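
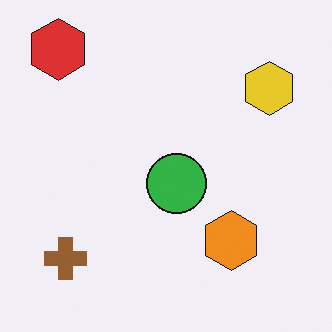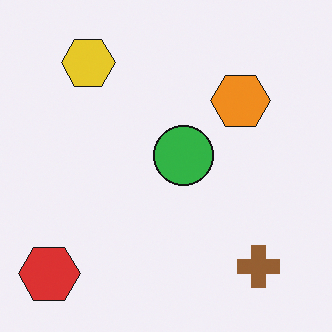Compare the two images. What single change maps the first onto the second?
Rotated 90° counter-clockwise.

The red hexagon sits in the top-left of the first image and the bottom-left of the second — consistent with a whole-image 90° counter-clockwise rotation.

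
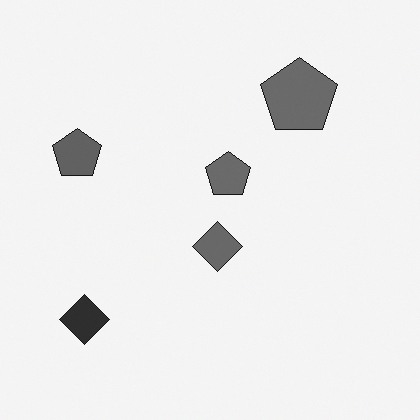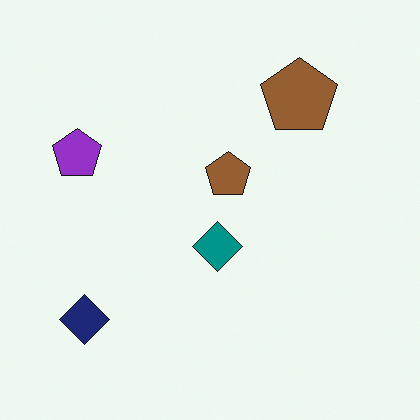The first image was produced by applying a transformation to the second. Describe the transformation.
The first image is the second converted to grayscale.

All color is removed — every shape is now a shade of grey.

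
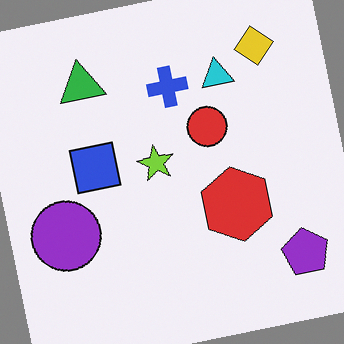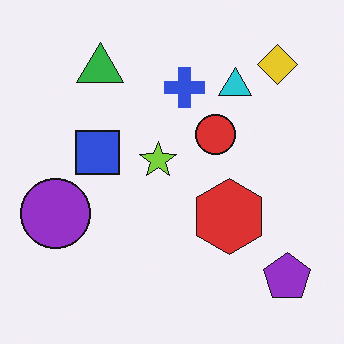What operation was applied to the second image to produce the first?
The first image is the second rotated counter-clockwise by a small amount.

Every shape is tilted by the same angle and the image corners show triangular fill wedges — a whole-image rotation by a non-right angle.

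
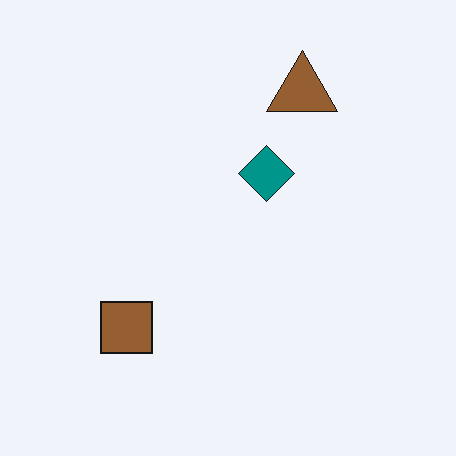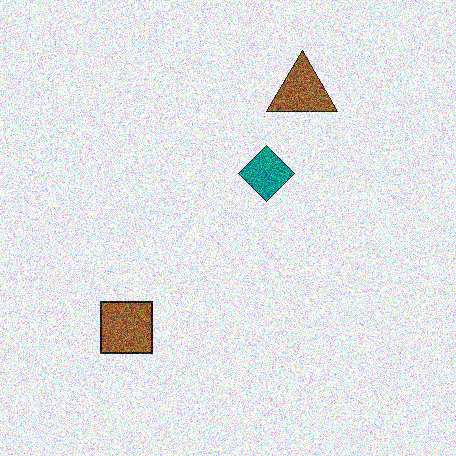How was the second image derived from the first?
Degraded with a thick layer of grain.

Random speckle covers the whole image, including the flat background.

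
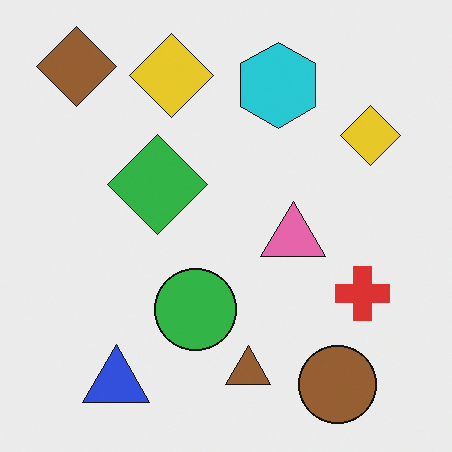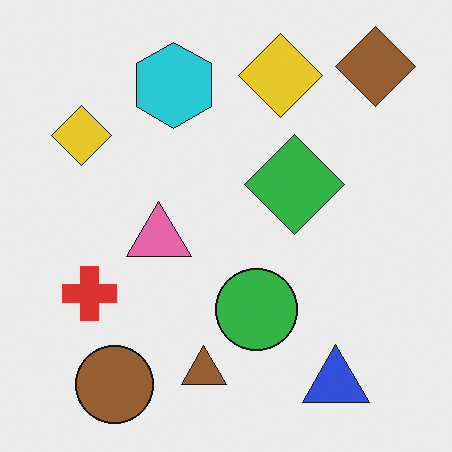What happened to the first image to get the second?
It was flipped horizontally (left ↔ right).

The brown diamond is in the top-left of the first image and the top-right of the second — shapes on opposite sides of the vertical midline have swapped in a mirror flip.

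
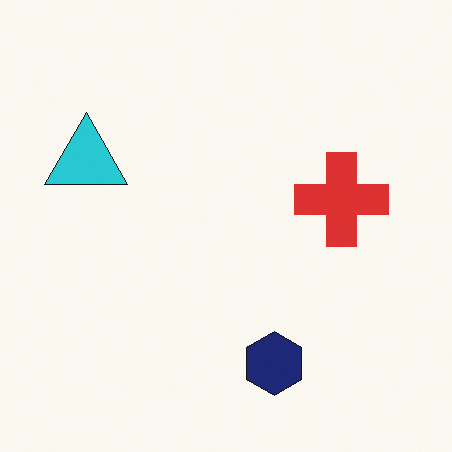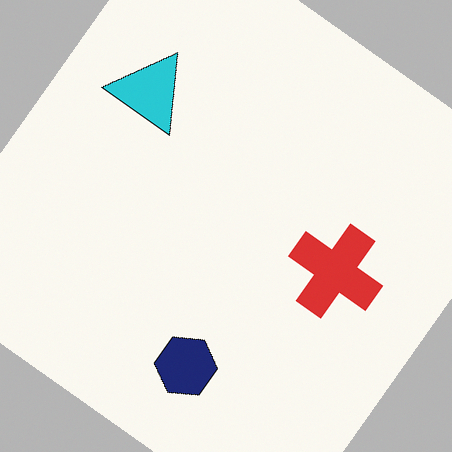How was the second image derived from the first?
The transformation is: rotated clockwise by a large amount — several tens of degrees.

Every shape is tilted by the same angle and the image corners show triangular fill wedges — a whole-image rotation by a non-right angle.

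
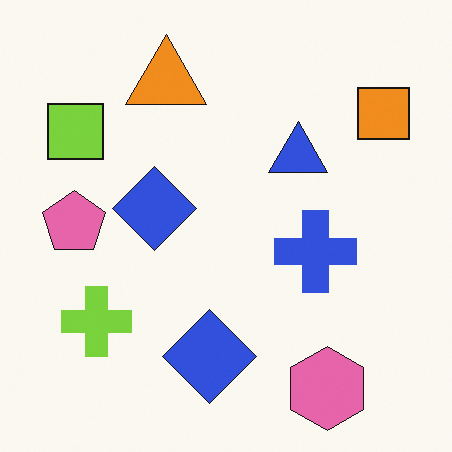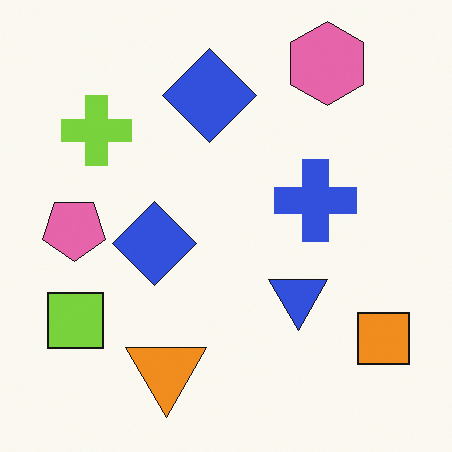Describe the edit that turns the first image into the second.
The transformation is: flipped vertically (top ↔ bottom).

The pink hexagon is in the bottom-right of the first image and the top-right of the second — shapes on opposite sides of the horizontal midline have swapped in a mirror flip.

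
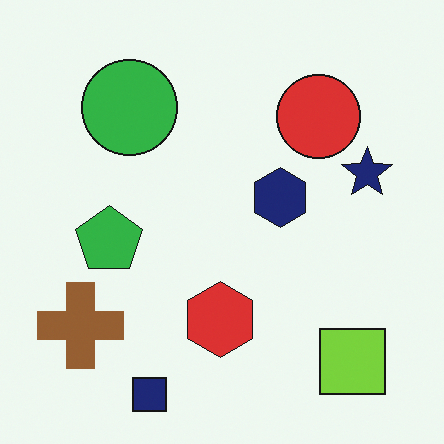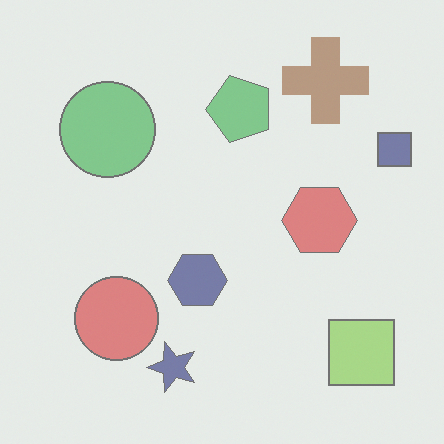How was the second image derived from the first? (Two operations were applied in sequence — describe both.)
This is the original image washed out (contrast reduced), then transposed (reflected across the top-left ↔ bottom-right diagonal).

Tones are pushed toward mid-grey across the whole image — a global contrast change. Shapes have swapped their row and column positions — what was in the top-right is now in the bottom-left — a diagonal reflection.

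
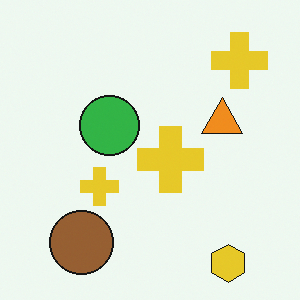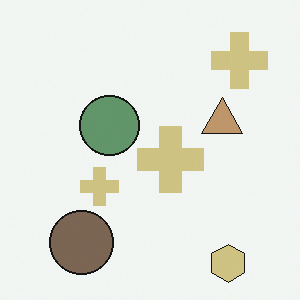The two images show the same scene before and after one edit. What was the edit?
The transformation is: made much more muted (saturation change).

All colors are more muted and greyish — a global saturation change.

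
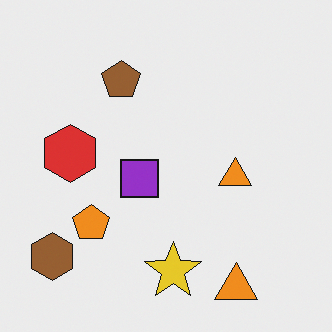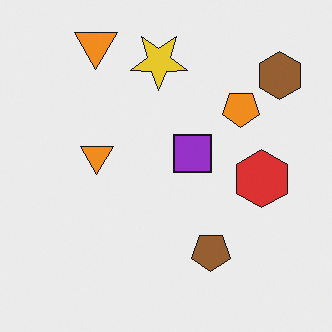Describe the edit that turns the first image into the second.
This is the original image rotated 180°.

The brown hexagon sits in the bottom-left of the first image and the top-right of the second — consistent with a whole-image 180° rotation.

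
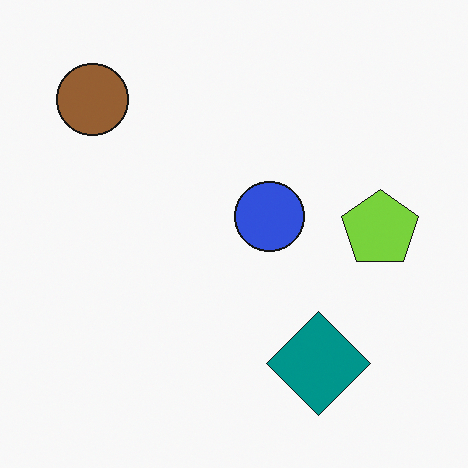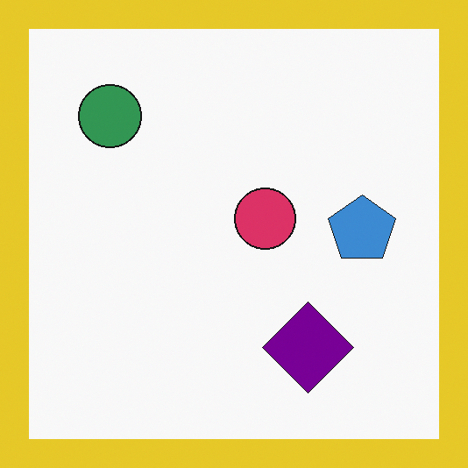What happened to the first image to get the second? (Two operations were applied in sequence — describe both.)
This is the original image hue-shifted noticeably, then framed with a yellow border.

Every shape's color has rotated by the same amount around the hue wheel — a uniform hue shift. A solid yellow frame runs around the edge of the second image, with the content slightly shrunk inside it.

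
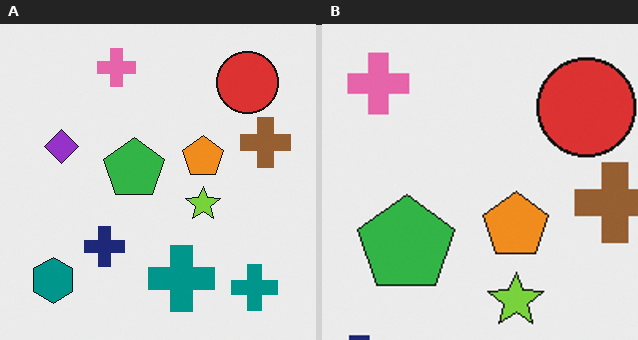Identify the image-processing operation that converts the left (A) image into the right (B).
This is the original image cropped to a modestly smaller region and rescaled.

The visible shapes are larger and the field of view is narrower; shapes near the original edges may be partly or wholly outside the frame — a crop-and-rescale.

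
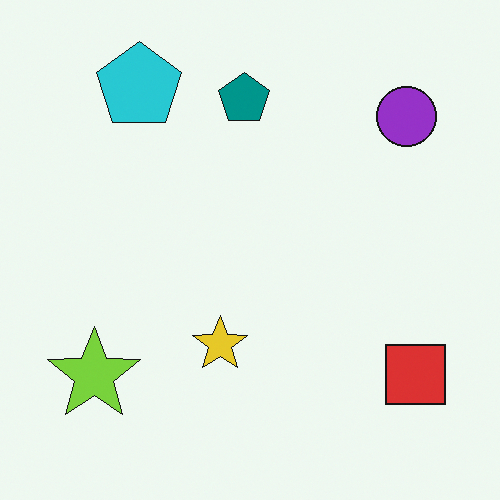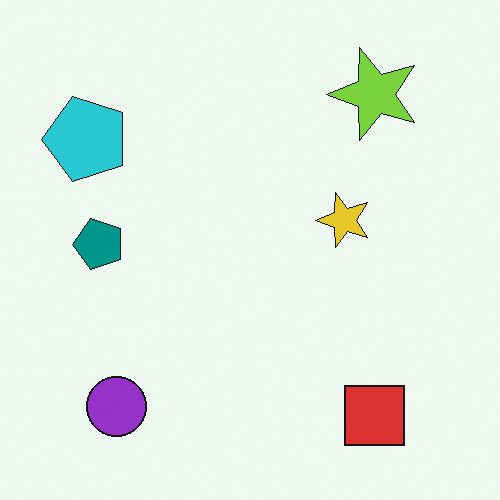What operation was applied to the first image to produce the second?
The transformation is: transposed (reflected across the top-left ↔ bottom-right diagonal).

Shapes have swapped their row and column positions — what was in the top-right is now in the bottom-left — a diagonal reflection.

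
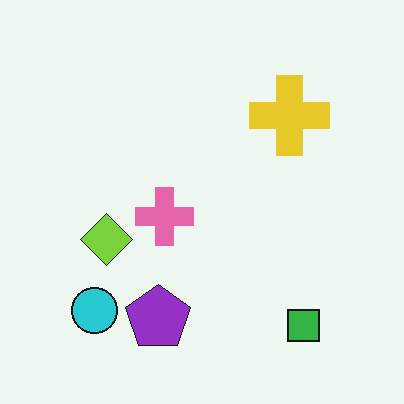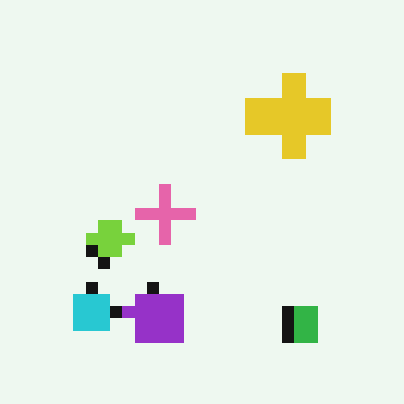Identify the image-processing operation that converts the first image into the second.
It was heavily pixelated into large blocks.

Shapes are reduced to large square blocks; fine edges and outlines are lost — a downscale-then-upscale (mosaic) effect.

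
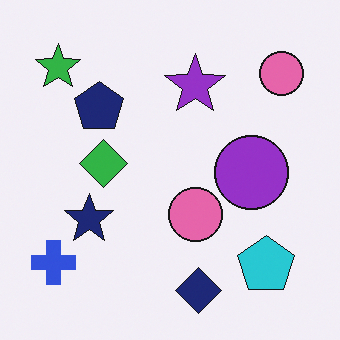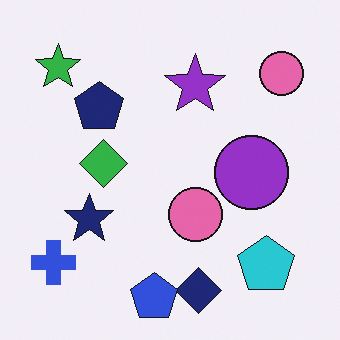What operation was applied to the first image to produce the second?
It was overlaid with an additional blue pentagon.

A blue pentagon appears in the second image that is absent from the first.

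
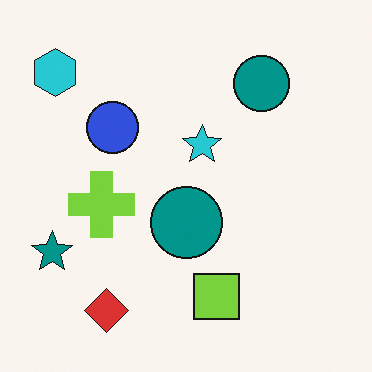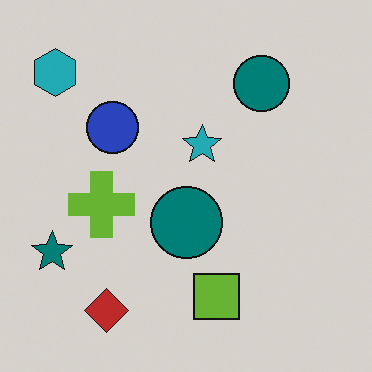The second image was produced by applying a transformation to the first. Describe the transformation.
Slightly darkened.

Every pixel — background and shapes alike — is uniformly darkened.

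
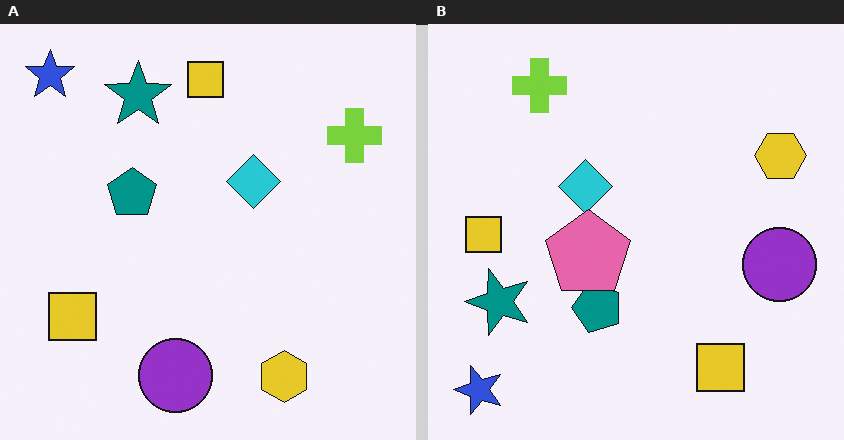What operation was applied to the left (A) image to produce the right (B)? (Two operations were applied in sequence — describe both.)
This is the original image rotated 90° counter-clockwise, then overlaid with an additional pink pentagon.

The blue star sits in the top-left of the left (A) image and the bottom-left of the right (B) — consistent with a whole-image 90° counter-clockwise rotation. A pink pentagon appears in the right (B) image that is absent from the left (A).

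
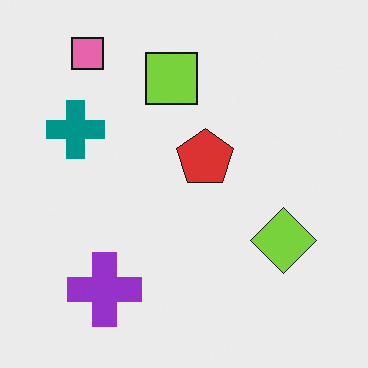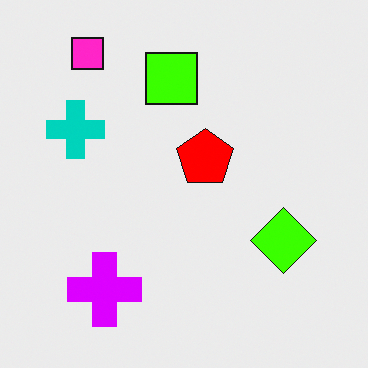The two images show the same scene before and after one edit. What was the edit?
The image was heavily oversaturated.

All colors are more vivid — a global saturation change.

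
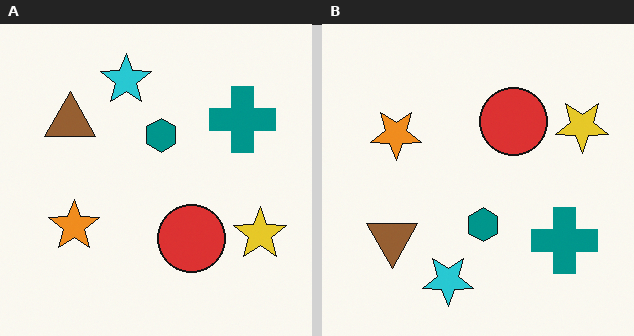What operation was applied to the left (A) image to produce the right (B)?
The right (B) image is the left (A) flipped vertically (top ↔ bottom).

The cyan star is in the top of the left (A) image and the bottom of the right (B) — shapes on opposite sides of the horizontal midline have swapped in a mirror flip.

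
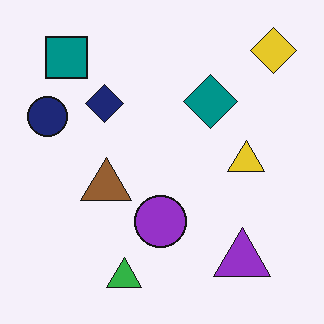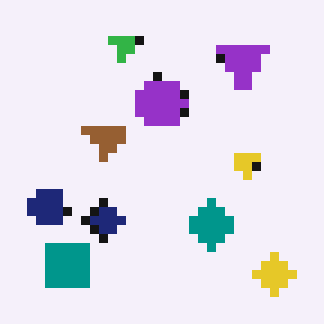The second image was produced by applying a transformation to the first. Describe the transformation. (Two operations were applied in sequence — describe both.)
The image was flipped vertically (top ↔ bottom), then heavily pixelated into large blocks.

The green triangle is in the bottom of the first image and the top of the second — shapes on opposite sides of the horizontal midline have swapped in a mirror flip. Shapes are reduced to large square blocks; fine edges and outlines are lost — a downscale-then-upscale (mosaic) effect.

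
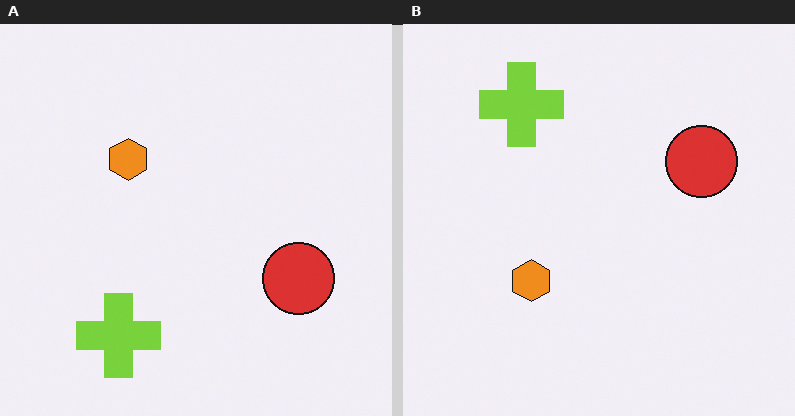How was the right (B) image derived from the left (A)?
The image was flipped vertically (top ↔ bottom).

The lime cross is in the bottom-left of the left (A) image and the top-left of the right (B) — shapes on opposite sides of the horizontal midline have swapped in a mirror flip.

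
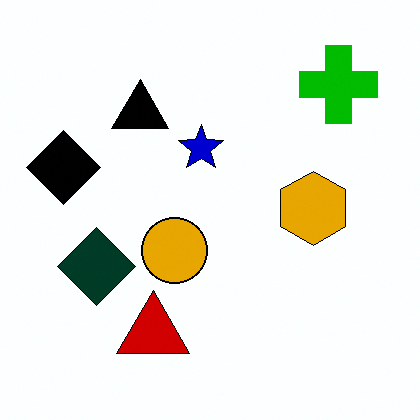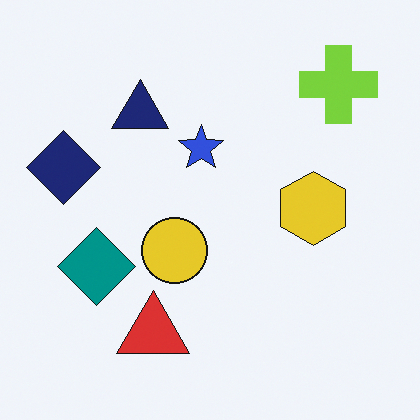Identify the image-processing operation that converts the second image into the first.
The transformation is: given much higher contrast.

Tones are pushed away from mid-grey across the whole image — a global contrast change.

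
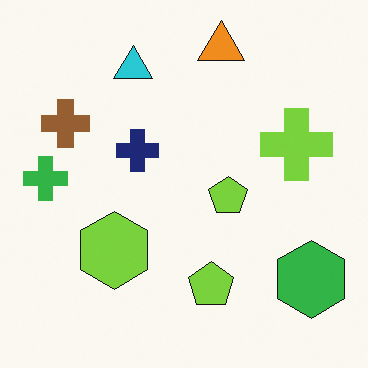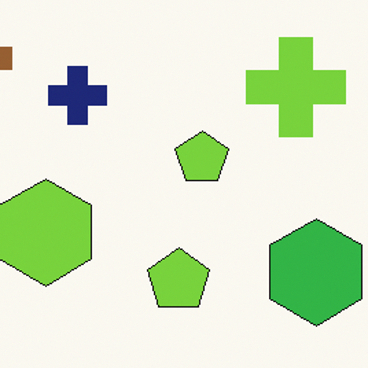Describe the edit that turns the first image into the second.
The second image is the first cropped slightly and scaled back up.

The visible shapes are larger and the field of view is narrower; shapes near the original edges may be partly or wholly outside the frame — a crop-and-rescale.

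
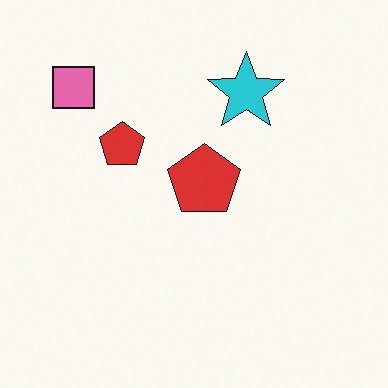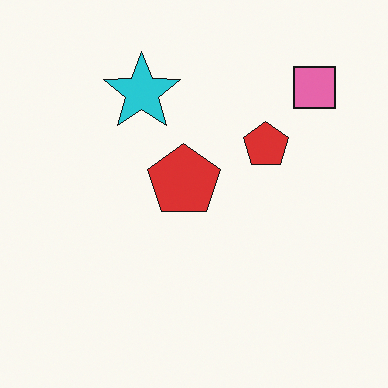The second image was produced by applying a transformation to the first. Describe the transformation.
Flipped horizontally (left ↔ right).

The pink square is in the top-left of the first image and the top-right of the second — shapes on opposite sides of the vertical midline have swapped in a mirror flip.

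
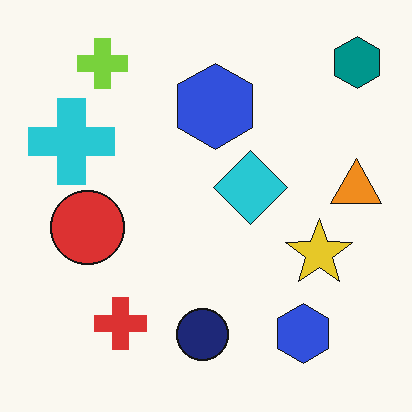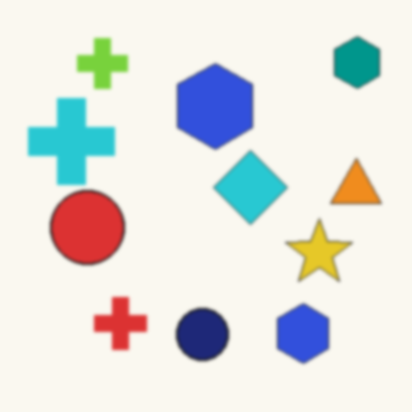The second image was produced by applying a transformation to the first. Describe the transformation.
It was given a subtle gaussian blur.

Shape edges and outlines are uniformly softened across the whole image.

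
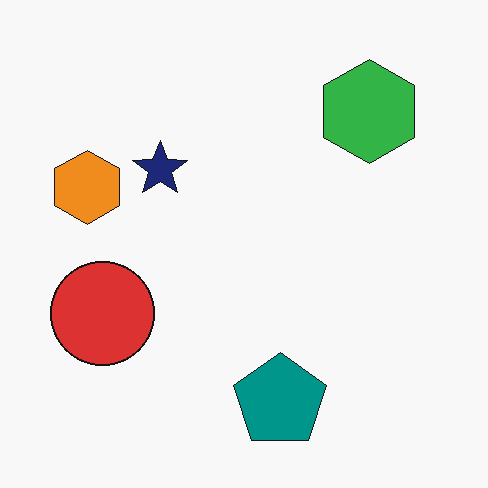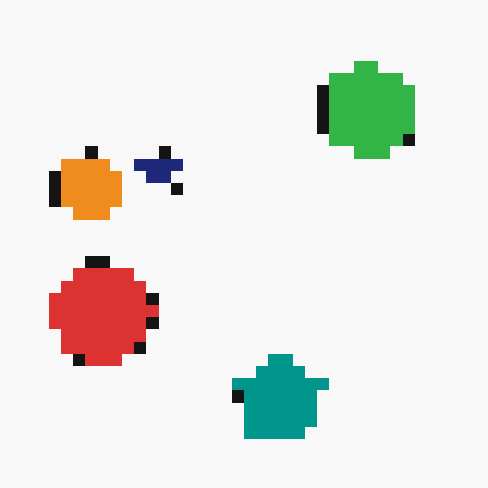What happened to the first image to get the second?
This is the original image coarsely pixelated.

Shapes are reduced to large square blocks; fine edges and outlines are lost — a downscale-then-upscale (mosaic) effect.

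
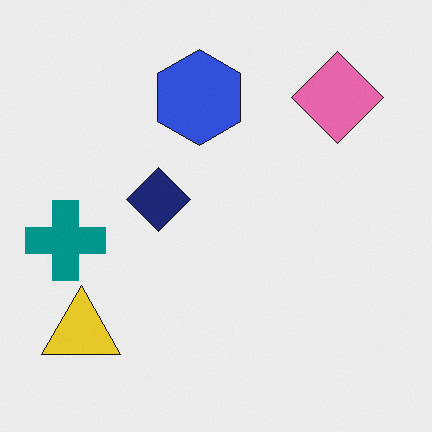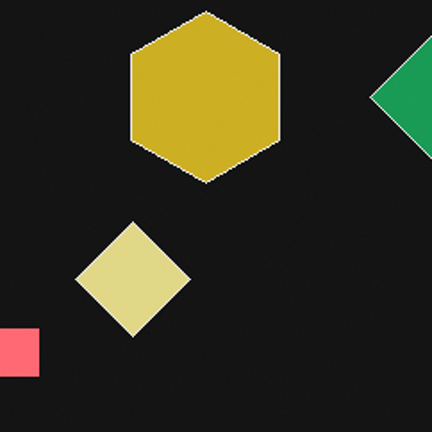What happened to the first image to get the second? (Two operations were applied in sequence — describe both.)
The transformation is: cropped to a noticeably smaller region and rescaled, then color-inverted (negative).

The visible shapes are larger and the field of view is narrower; shapes near the original edges may be partly or wholly outside the frame — a crop-and-rescale. The light background has become dark and every shape's color is its complement — a photographic negative.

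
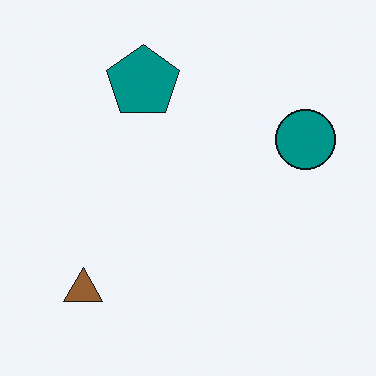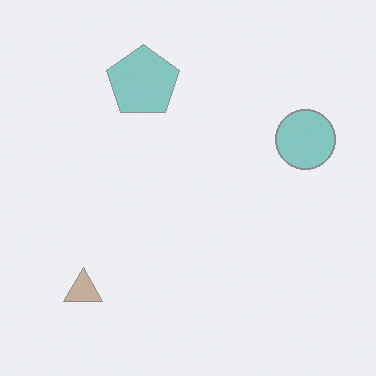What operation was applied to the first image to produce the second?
The image was given much lower contrast.

Tones are pushed toward mid-grey across the whole image — a global contrast change.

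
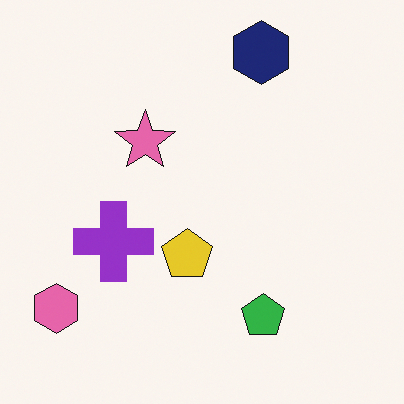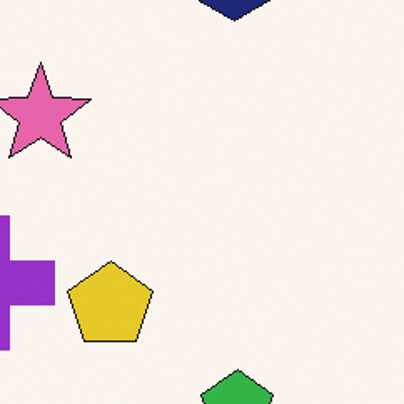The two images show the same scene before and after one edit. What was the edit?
Cropped to a noticeably smaller region and rescaled.

The visible shapes are larger and the field of view is narrower; shapes near the original edges may be partly or wholly outside the frame — a crop-and-rescale.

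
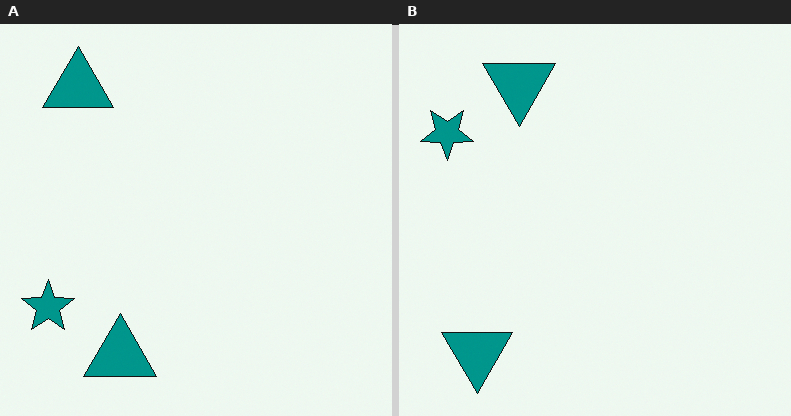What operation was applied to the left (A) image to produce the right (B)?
The image was flipped vertically (top ↔ bottom).

The teal star is in the bottom-left of the left (A) image and the top-left of the right (B) — shapes on opposite sides of the horizontal midline have swapped in a mirror flip.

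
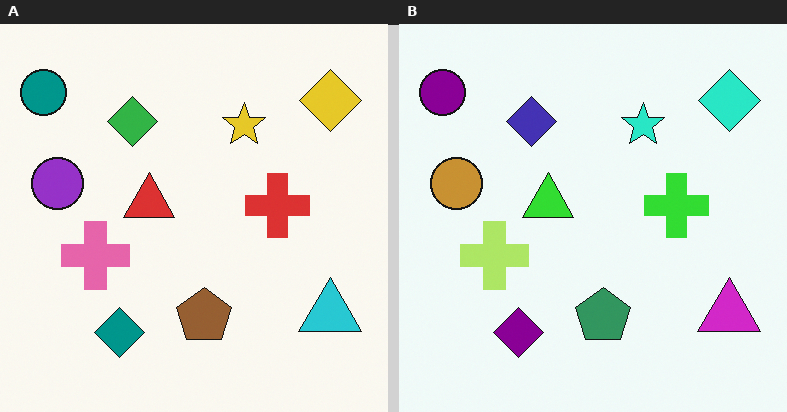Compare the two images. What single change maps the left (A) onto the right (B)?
The image was hue-shifted noticeably.

Every shape's color has rotated by the same amount around the hue wheel — a uniform hue shift.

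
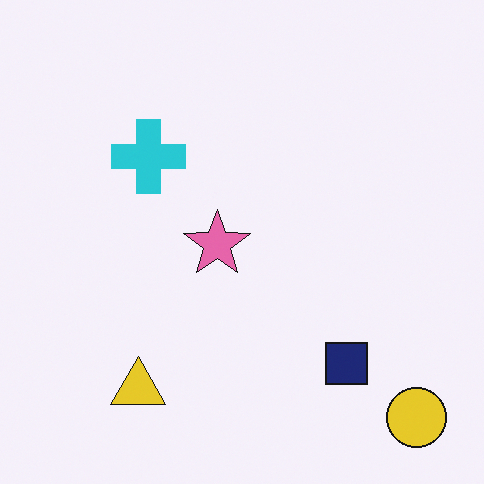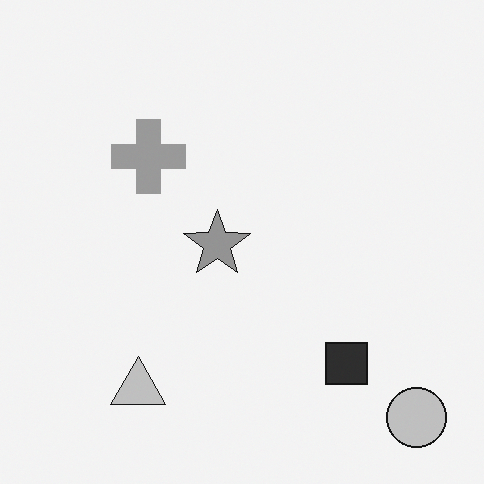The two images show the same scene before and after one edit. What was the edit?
The transformation is: converted to grayscale.

All color is removed — every shape is now a shade of grey.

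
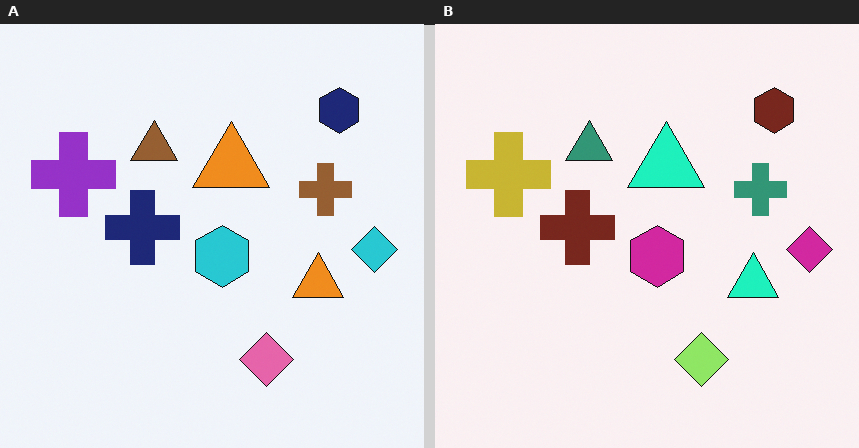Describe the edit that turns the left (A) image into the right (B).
It was hue-shifted noticeably.

Every shape's color has rotated by the same amount around the hue wheel — a uniform hue shift.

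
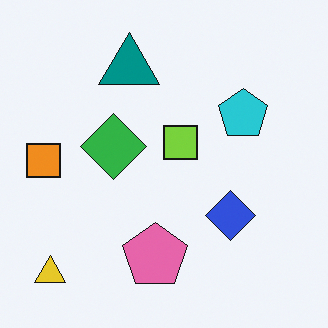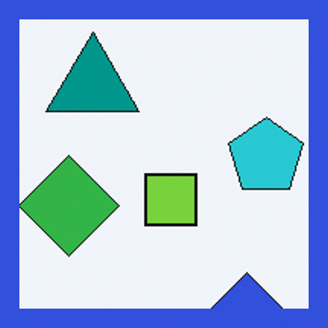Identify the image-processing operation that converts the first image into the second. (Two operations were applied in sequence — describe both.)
The second image is the first cropped to a noticeably smaller region and rescaled, then framed with a blue border.

The visible shapes are larger and the field of view is narrower; shapes near the original edges may be partly or wholly outside the frame — a crop-and-rescale. A solid blue frame runs around the edge of the second image, with the content slightly shrunk inside it.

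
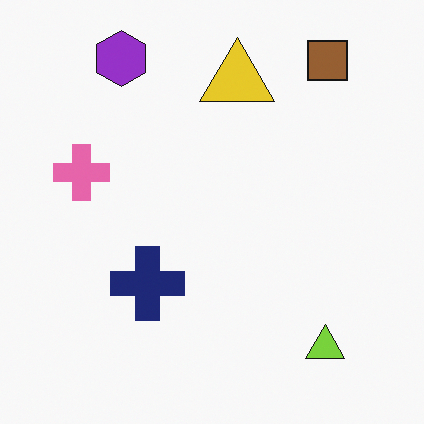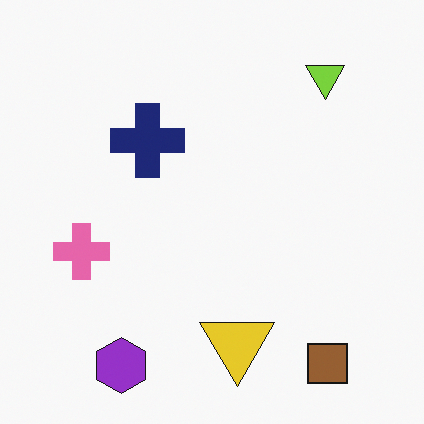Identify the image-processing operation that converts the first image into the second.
Flipped vertically (top ↔ bottom).

The purple hexagon is in the top-left of the first image and the bottom-left of the second — shapes on opposite sides of the horizontal midline have swapped in a mirror flip.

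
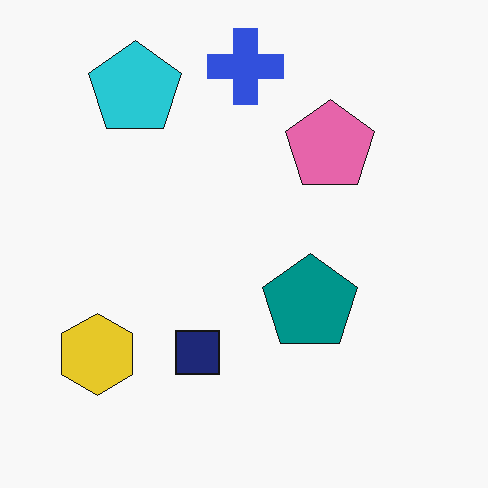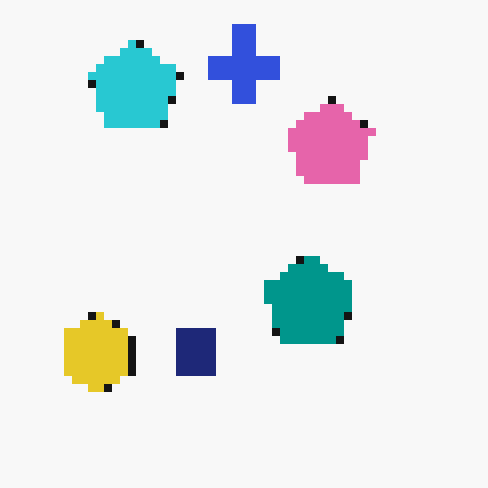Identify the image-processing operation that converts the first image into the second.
The image was pixelated into visible square blocks.

Shapes are reduced to large square blocks; fine edges and outlines are lost — a downscale-then-upscale (mosaic) effect.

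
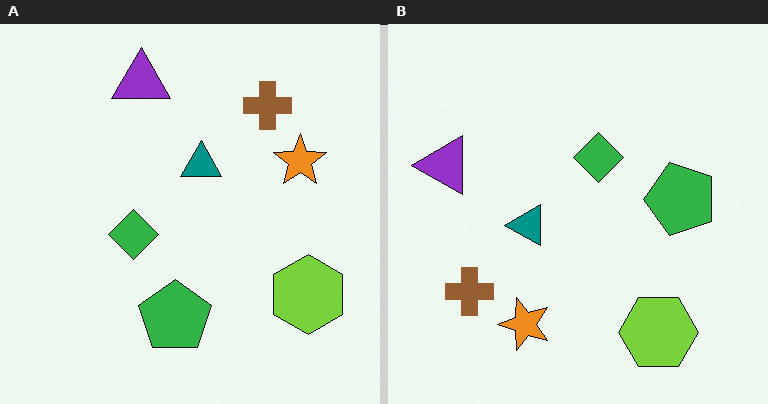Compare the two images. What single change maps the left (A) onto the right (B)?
It was transposed (reflected across the top-left ↔ bottom-right diagonal).

Shapes have swapped their row and column positions — what was in the top-right is now in the bottom-left — a diagonal reflection.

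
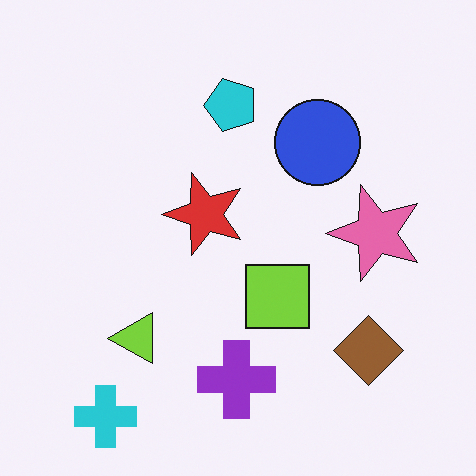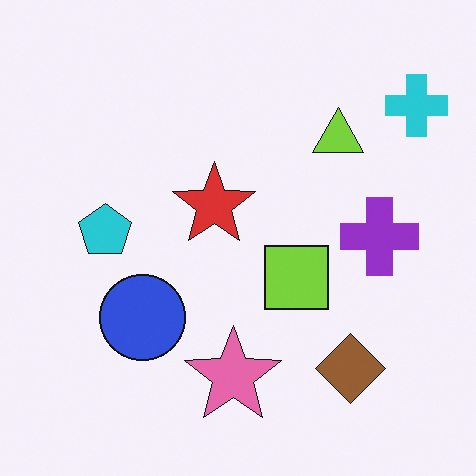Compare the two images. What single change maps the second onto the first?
Transposed (reflected across the top-left ↔ bottom-right diagonal).

Shapes have swapped their row and column positions — what was in the top-right is now in the bottom-left — a diagonal reflection.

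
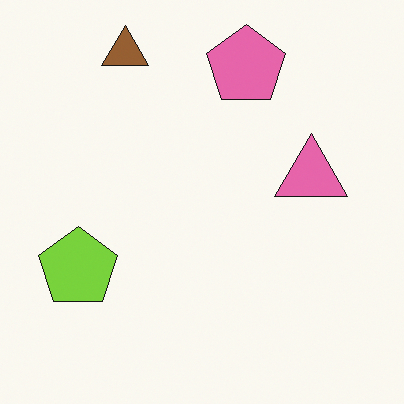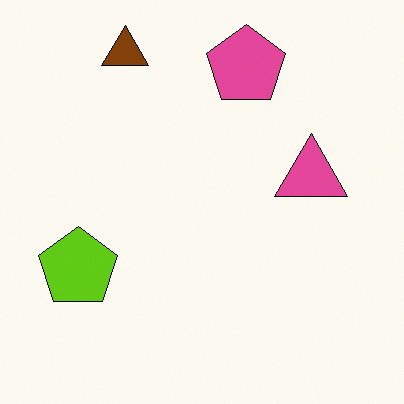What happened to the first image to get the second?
The image was given slightly increased contrast.

Tones are pushed away from mid-grey across the whole image — a global contrast change.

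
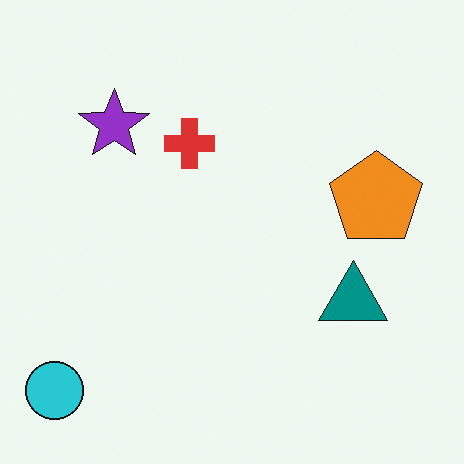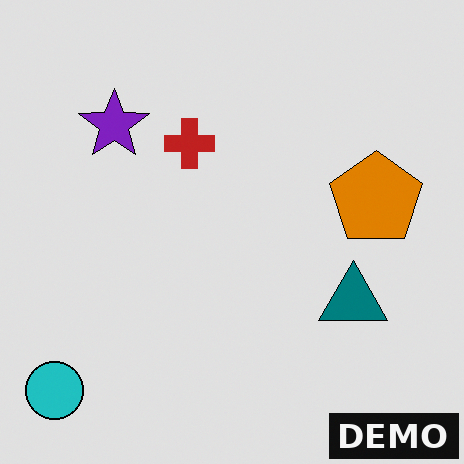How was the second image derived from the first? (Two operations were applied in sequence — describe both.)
It was moderately posterized, then watermarked with the text "DEMO" in the lower-right corner.

Each flat color has snapped to a coarser quantized level — most visibly, the near-white background has dropped to a flat grey. A dark label reading "DEMO" appears in the lower-right corner.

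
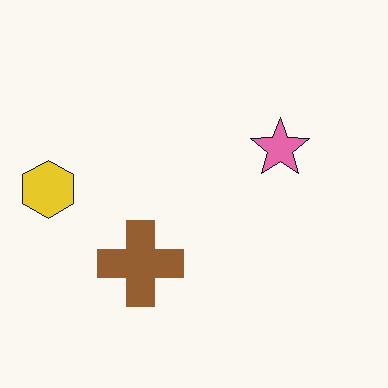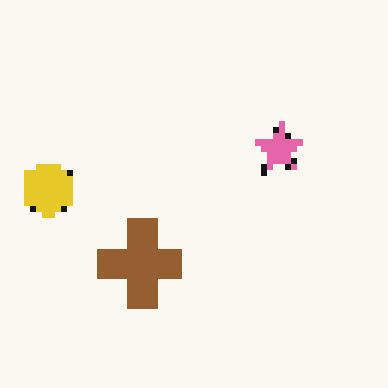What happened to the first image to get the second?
This is the original image pixelated into visible square blocks.

Shapes are reduced to large square blocks; fine edges and outlines are lost — a downscale-then-upscale (mosaic) effect.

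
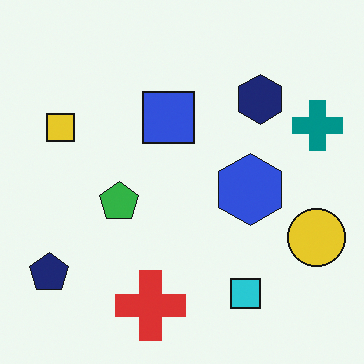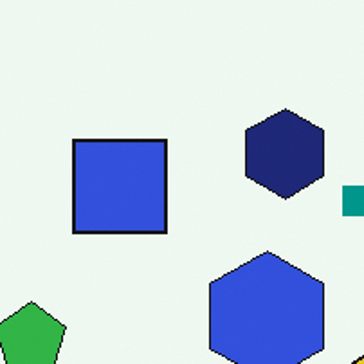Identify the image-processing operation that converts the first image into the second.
It was cropped tightly and scaled back up.

The visible shapes are larger and the field of view is narrower; shapes near the original edges may be partly or wholly outside the frame — a crop-and-rescale.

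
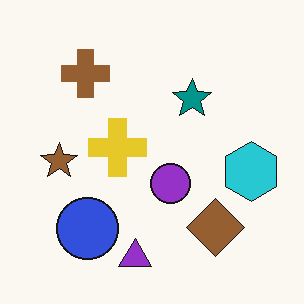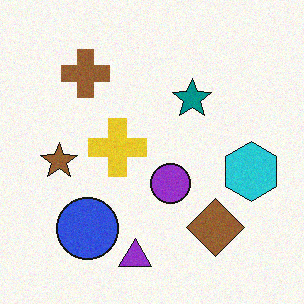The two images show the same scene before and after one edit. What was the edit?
Degraded with light additive noise.

Random speckle covers the whole image, including the flat background.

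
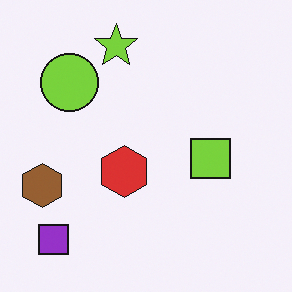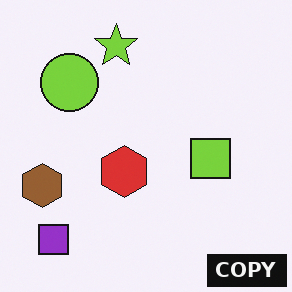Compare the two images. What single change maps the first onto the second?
The image was watermarked with the text "COPY" in the lower-right corner.

A dark label reading "COPY" appears in the lower-right corner.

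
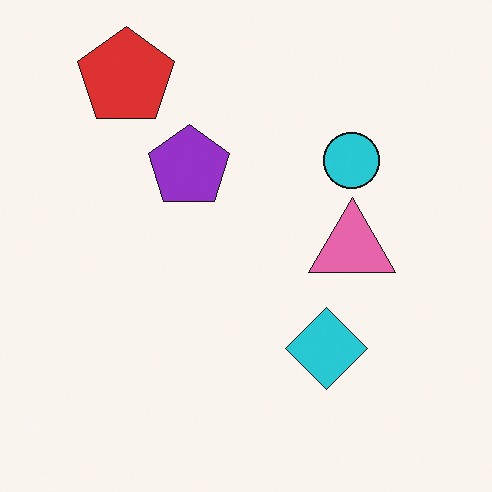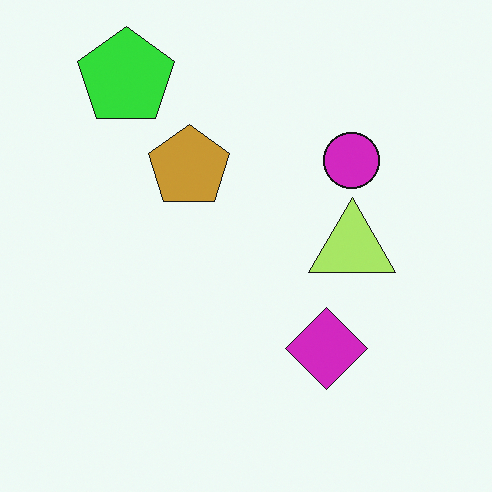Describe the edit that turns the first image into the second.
The transformation is: hue-shifted noticeably.

Every shape's color has rotated by the same amount around the hue wheel — a uniform hue shift.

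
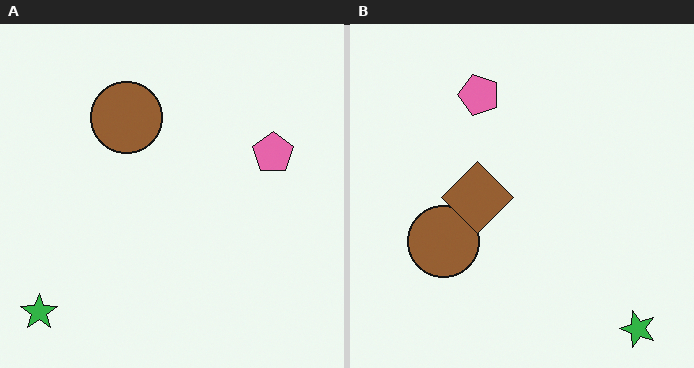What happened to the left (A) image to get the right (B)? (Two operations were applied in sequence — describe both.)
Rotated 90° counter-clockwise, then overlaid with an additional brown diamond.

The green star sits in the bottom-left of the left (A) image and the bottom-right of the right (B) — consistent with a whole-image 90° counter-clockwise rotation. A brown diamond appears in the right (B) image that is absent from the left (A).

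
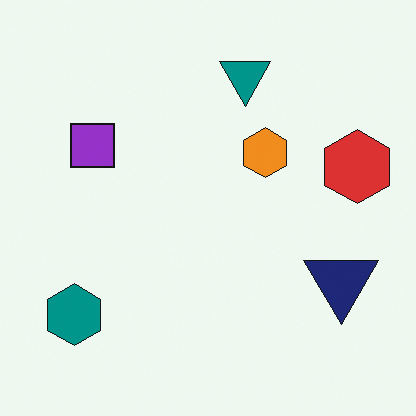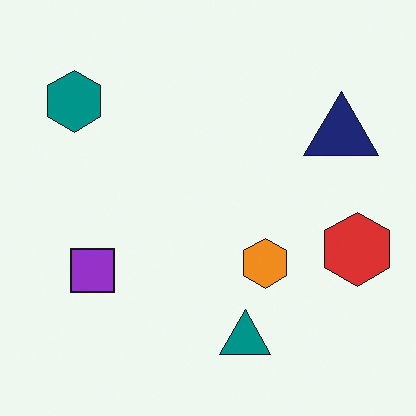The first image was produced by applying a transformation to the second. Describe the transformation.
It was flipped vertically (top ↔ bottom).

The teal triangle is in the bottom of the second image and the top of the first — shapes on opposite sides of the horizontal midline have swapped in a mirror flip.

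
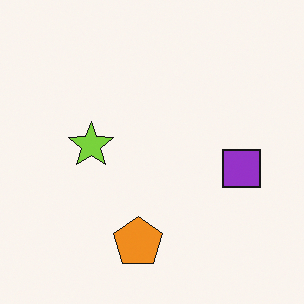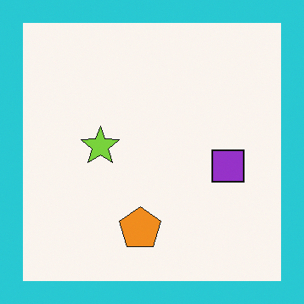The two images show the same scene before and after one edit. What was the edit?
The second image is the first framed with a cyan border.

A solid cyan frame runs around the edge of the second image, with the content slightly shrunk inside it.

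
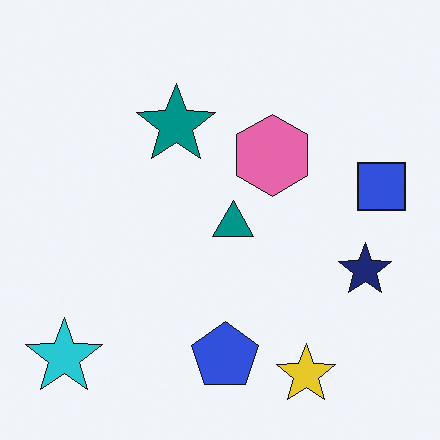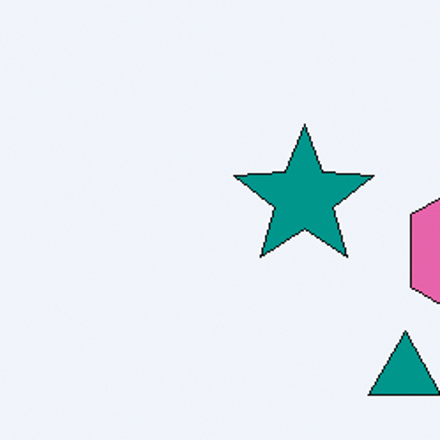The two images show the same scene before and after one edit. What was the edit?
The image was cropped tightly and scaled back up.

The visible shapes are larger and the field of view is narrower; shapes near the original edges may be partly or wholly outside the frame — a crop-and-rescale.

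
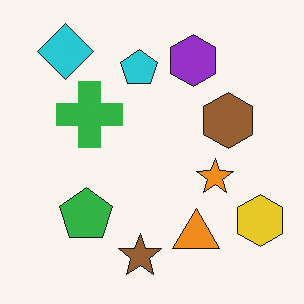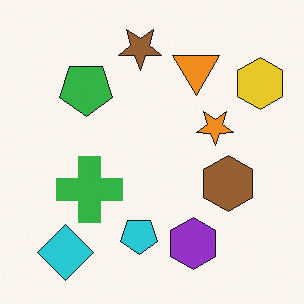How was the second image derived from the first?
It was flipped vertically (top ↔ bottom).

The brown star is in the bottom of the first image and the top of the second — shapes on opposite sides of the horizontal midline have swapped in a mirror flip.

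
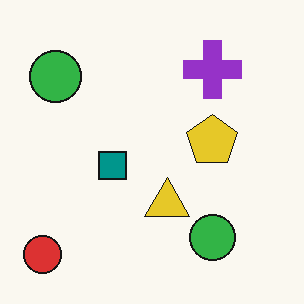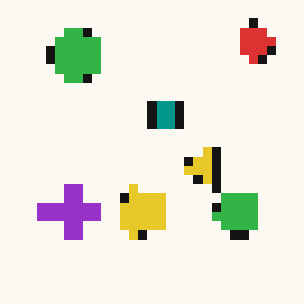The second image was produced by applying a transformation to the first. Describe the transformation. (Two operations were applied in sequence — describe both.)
This is the original image coarsely pixelated, then transposed (reflected across the top-left ↔ bottom-right diagonal).

Shapes are reduced to large square blocks; fine edges and outlines are lost — a downscale-then-upscale (mosaic) effect. Shapes have swapped their row and column positions — what was in the top-right is now in the bottom-left — a diagonal reflection.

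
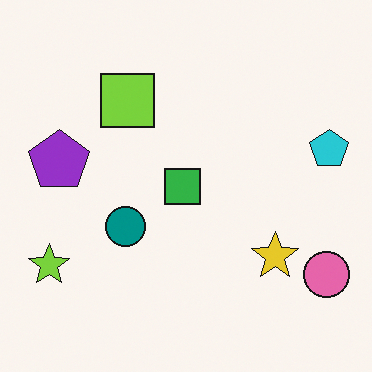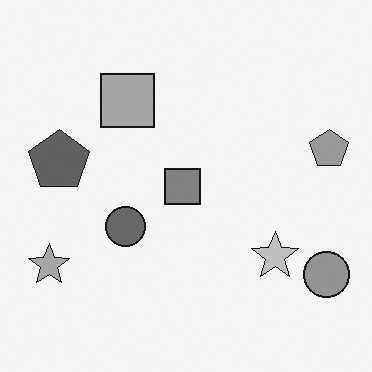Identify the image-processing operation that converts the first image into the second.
The second image is the first converted to grayscale.

All color is removed — every shape is now a shade of grey.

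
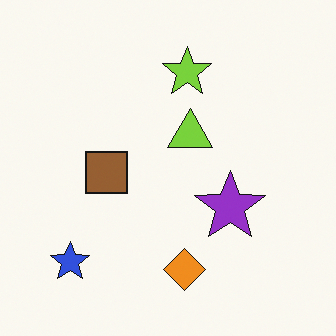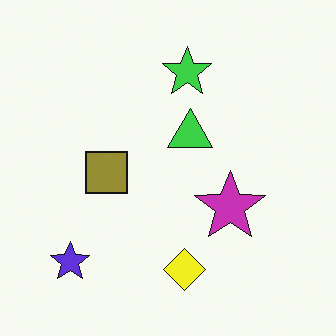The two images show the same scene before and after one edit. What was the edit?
The transformation is: hue-shifted by a small amount.

Every shape's color has rotated by the same amount around the hue wheel — a uniform hue shift.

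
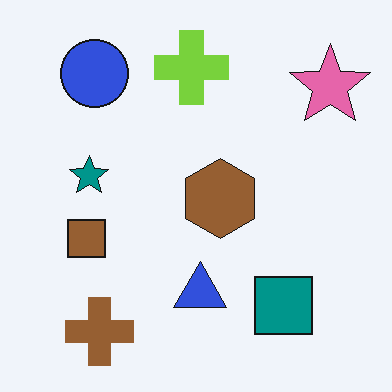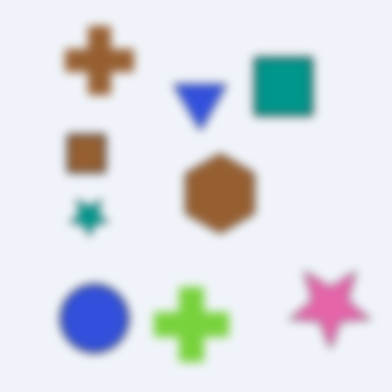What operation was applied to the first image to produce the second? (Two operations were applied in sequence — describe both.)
This is the original image noticeably gaussian-blurred, then flipped vertically (top ↔ bottom).

Shape edges and outlines are uniformly softened across the whole image. The brown cross is in the bottom-left of the first image and the top-left of the second — shapes on opposite sides of the horizontal midline have swapped in a mirror flip.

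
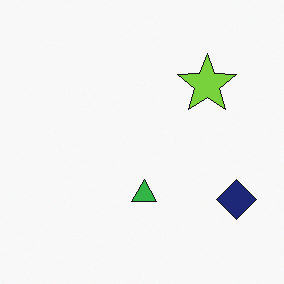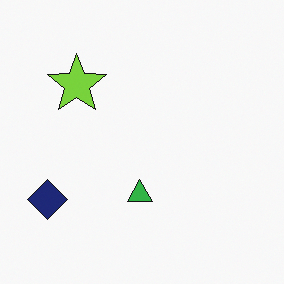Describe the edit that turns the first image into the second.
The second image is the first flipped horizontally (left ↔ right).

The navy diamond is in the bottom-right of the first image and the bottom-left of the second — shapes on opposite sides of the vertical midline have swapped in a mirror flip.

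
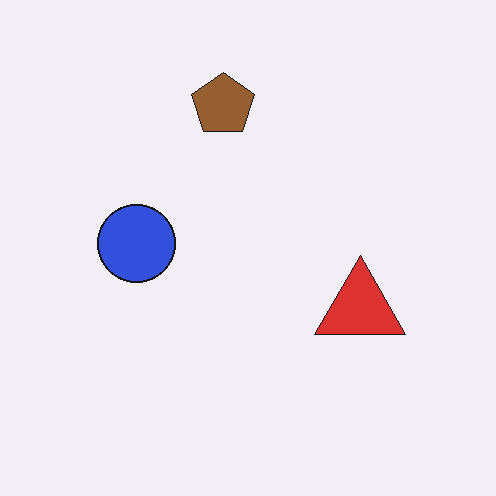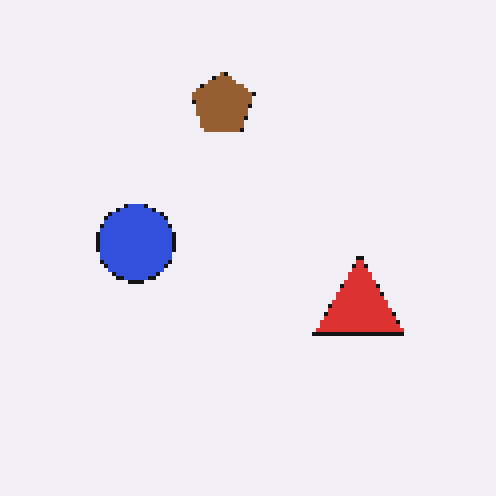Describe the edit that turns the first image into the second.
Lightly pixelated (a mild mosaic effect).

Shapes are reduced to large square blocks; fine edges and outlines are lost — a downscale-then-upscale (mosaic) effect.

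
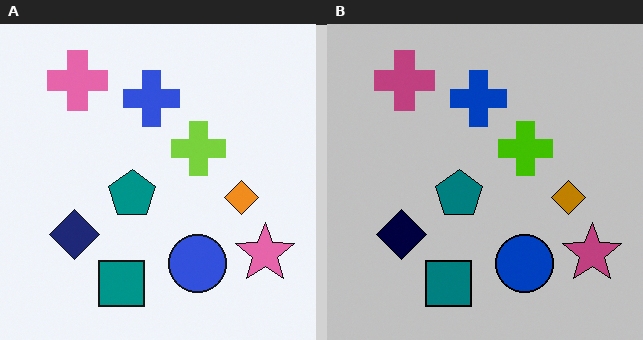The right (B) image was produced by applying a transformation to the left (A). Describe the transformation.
This is the original image aggressively posterized.

Each flat color has snapped to a coarser quantized level — most visibly, the near-white background has dropped to a flat grey.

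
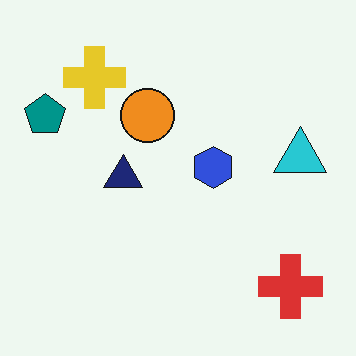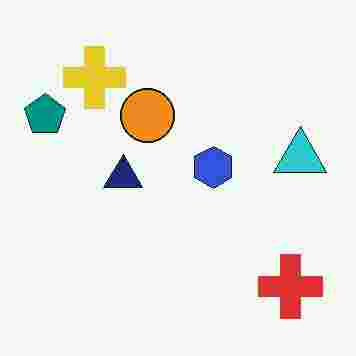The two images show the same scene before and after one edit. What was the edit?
It was degraded with heavy JPEG compression.

Blocky 8×8 compression artifacts appear around shape edges and the flat background shows ringing — characteristic JPEG degradation.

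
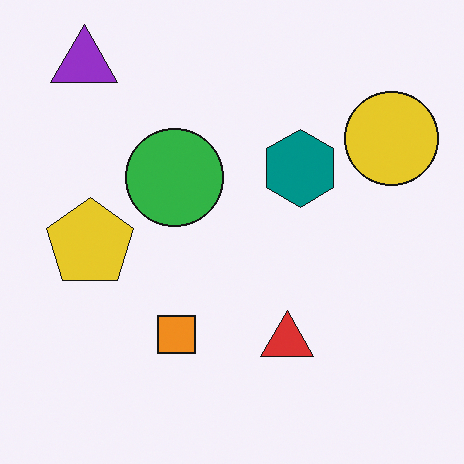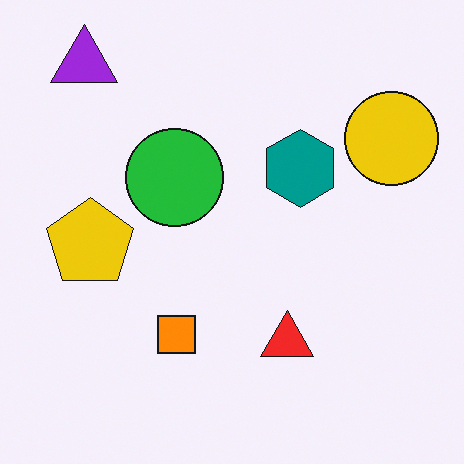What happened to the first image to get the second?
This is the original image slightly oversaturated.

All colors are more vivid — a global saturation change.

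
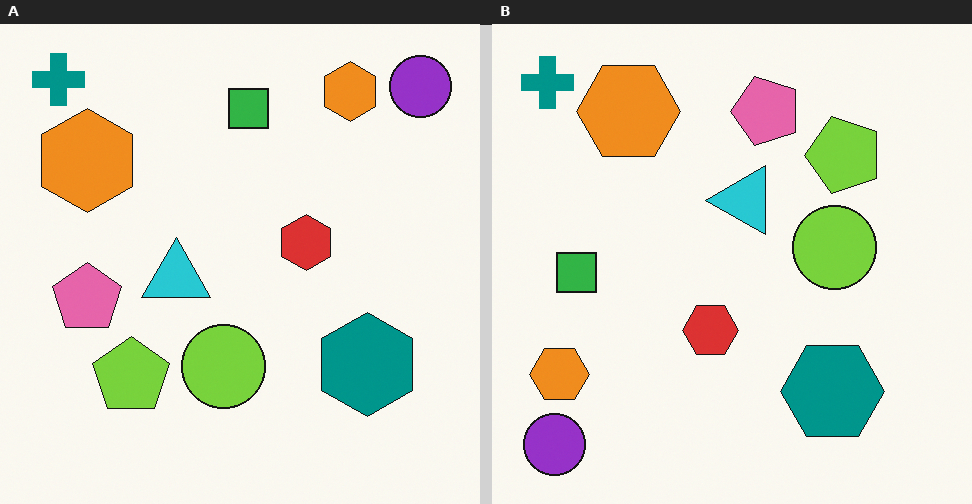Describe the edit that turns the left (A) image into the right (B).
The transformation is: transposed (reflected across the top-left ↔ bottom-right diagonal).

Shapes have swapped their row and column positions — what was in the top-right is now in the bottom-left — a diagonal reflection.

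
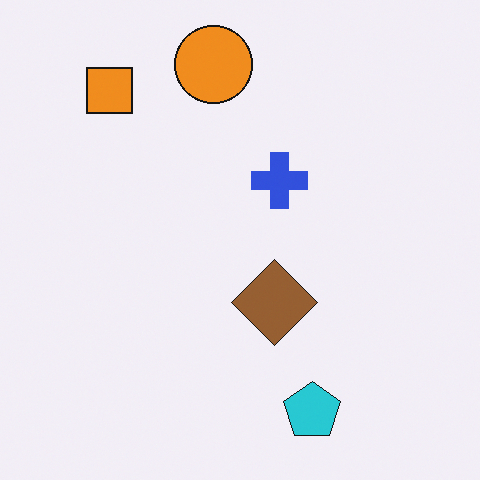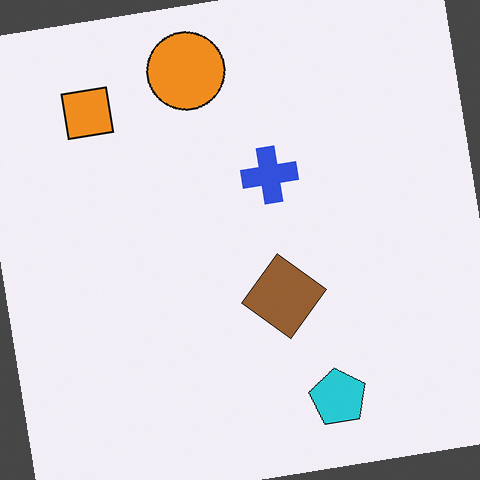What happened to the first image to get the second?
The transformation is: rotated counter-clockwise by a slight angle.

Every shape is tilted by the same angle and the image corners show triangular fill wedges — a whole-image rotation by a non-right angle.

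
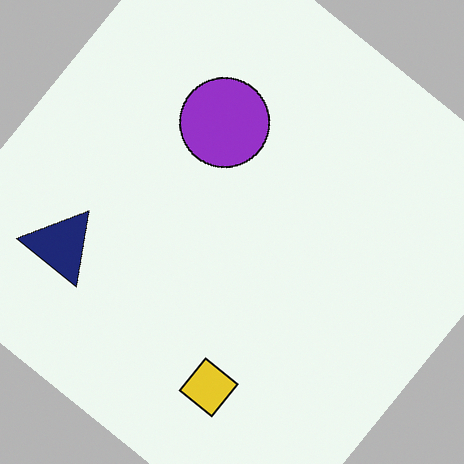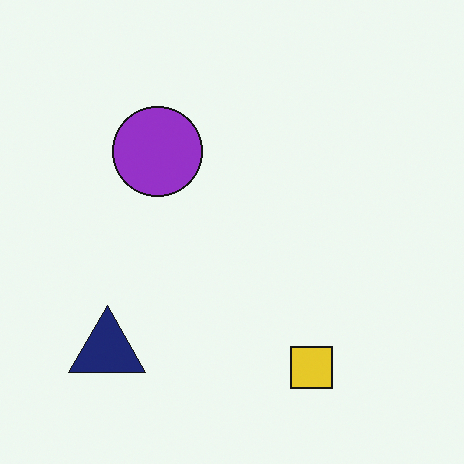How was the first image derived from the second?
The first image is the second rotated clockwise by a large amount — several tens of degrees.

Every shape is tilted by the same angle and the image corners show triangular fill wedges — a whole-image rotation by a non-right angle.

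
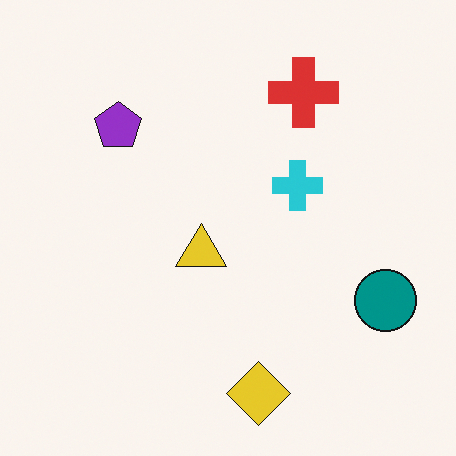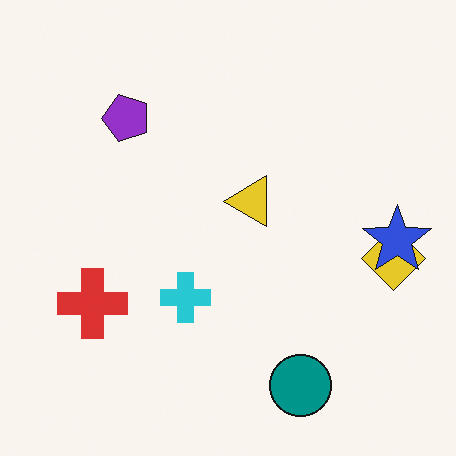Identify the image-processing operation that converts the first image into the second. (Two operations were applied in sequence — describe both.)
Transposed (reflected across the top-left ↔ bottom-right diagonal), then overlaid with an additional blue star.

Shapes have swapped their row and column positions — what was in the top-right is now in the bottom-left — a diagonal reflection. A blue star appears in the second image that is absent from the first.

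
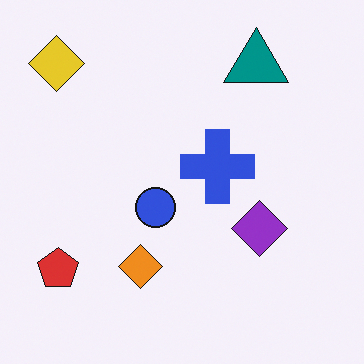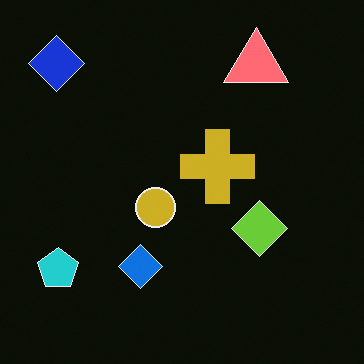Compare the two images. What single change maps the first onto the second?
This is the original image color-inverted (negative).

The light background has become dark and every shape's color is its complement — a photographic negative.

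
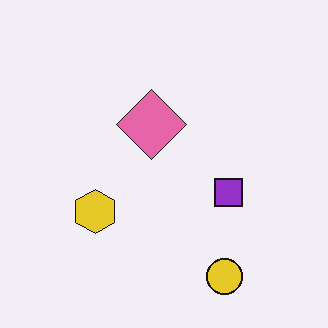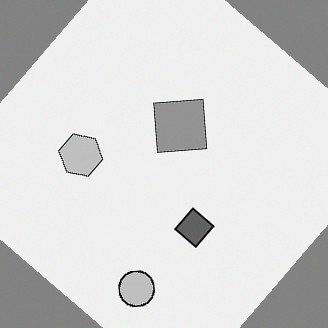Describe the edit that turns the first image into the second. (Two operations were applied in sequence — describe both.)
This is the original image converted to grayscale, then rotated clockwise by a large amount — several tens of degrees.

All color is removed — every shape is now a shade of grey. Every shape is tilted by the same angle and the image corners show triangular fill wedges — a whole-image rotation by a non-right angle.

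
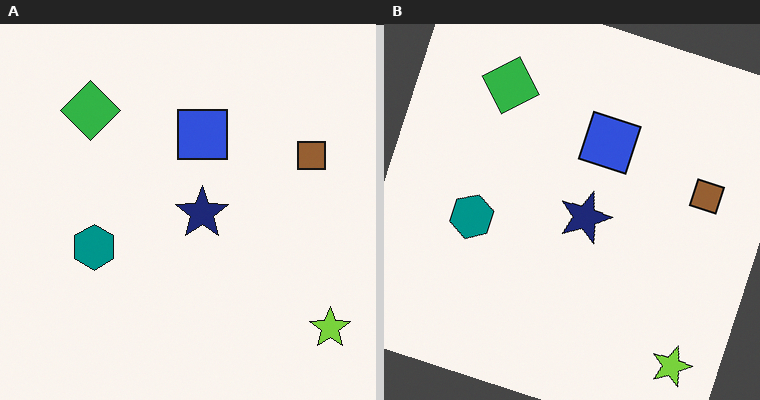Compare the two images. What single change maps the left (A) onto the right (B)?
The transformation is: rotated clockwise by a moderate amount.

Every shape is tilted by the same angle and the image corners show triangular fill wedges — a whole-image rotation by a non-right angle.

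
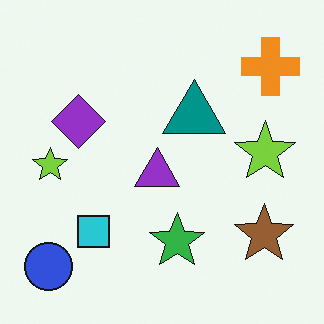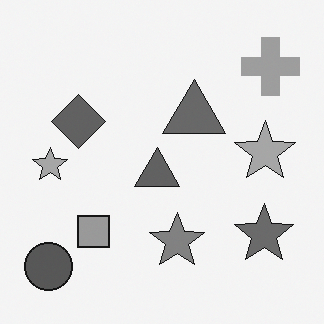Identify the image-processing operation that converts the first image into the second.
The second image is the first converted to grayscale.

All color is removed — every shape is now a shade of grey.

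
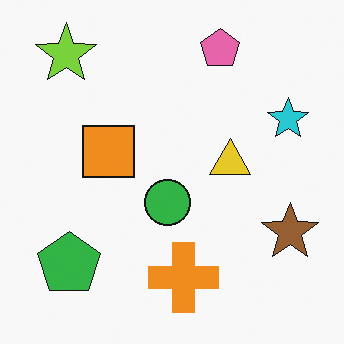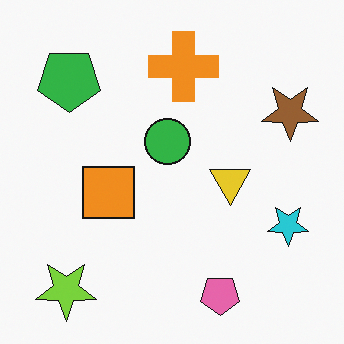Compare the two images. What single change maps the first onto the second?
The second image is the first flipped vertically (top ↔ bottom).

The pink pentagon is in the top of the first image and the bottom of the second — shapes on opposite sides of the horizontal midline have swapped in a mirror flip.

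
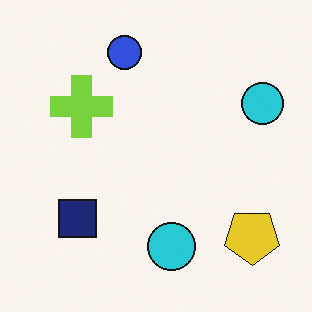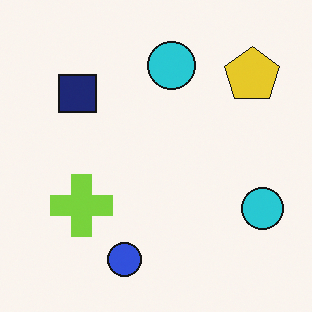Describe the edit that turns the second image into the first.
Flipped vertically (top ↔ bottom).

The blue circle is in the bottom of the second image and the top of the first — shapes on opposite sides of the horizontal midline have swapped in a mirror flip.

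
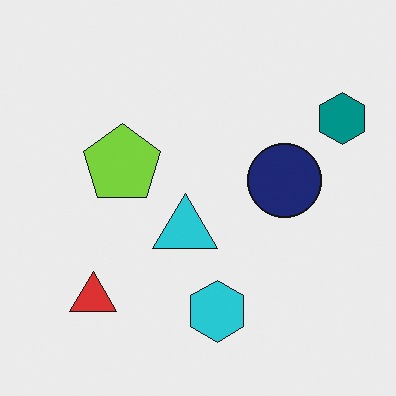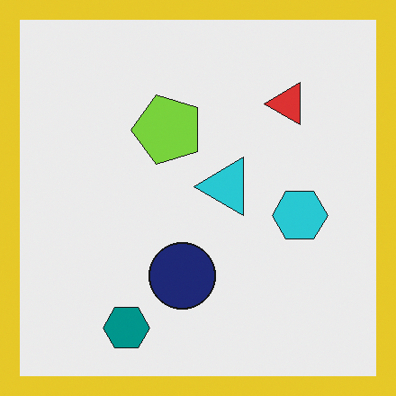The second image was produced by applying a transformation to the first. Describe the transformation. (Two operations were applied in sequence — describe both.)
This is the original image transposed (reflected across the top-left ↔ bottom-right diagonal), then framed with a yellow border.

Shapes have swapped their row and column positions — what was in the top-right is now in the bottom-left — a diagonal reflection. A solid yellow frame runs around the edge of the second image, with the content slightly shrunk inside it.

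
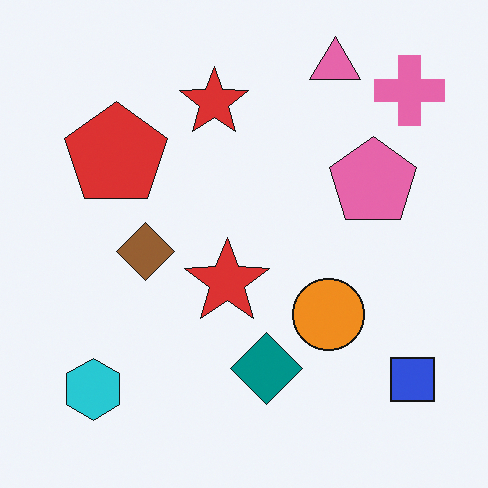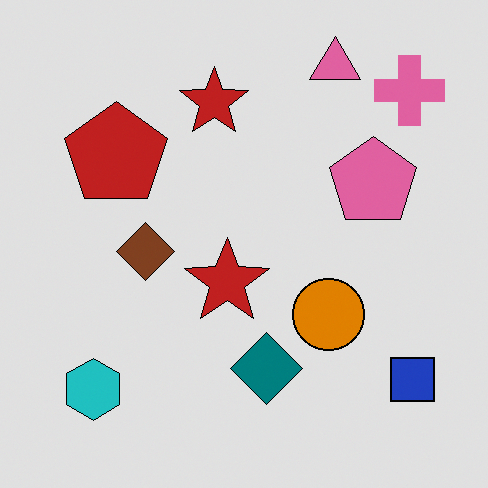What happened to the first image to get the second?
The image was posterized to a reduced palette.

Each flat color has snapped to a coarser quantized level — most visibly, the near-white background has dropped to a flat grey.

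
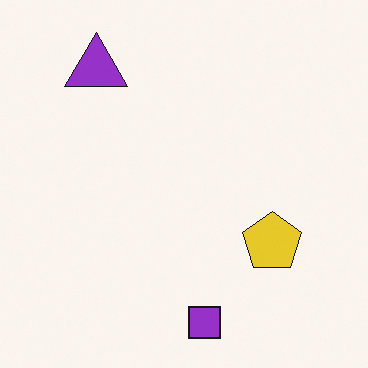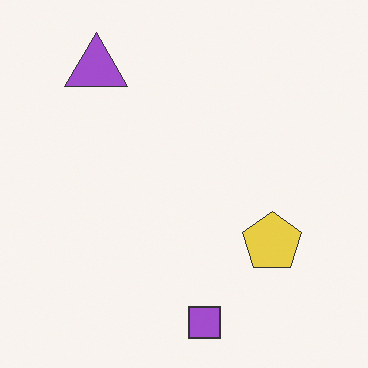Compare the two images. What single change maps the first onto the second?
The second image is the first given slightly reduced contrast.

Tones are pushed toward mid-grey across the whole image — a global contrast change.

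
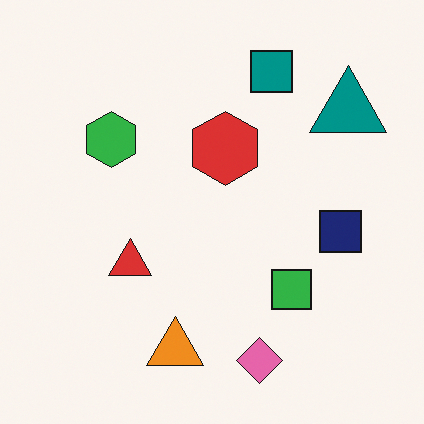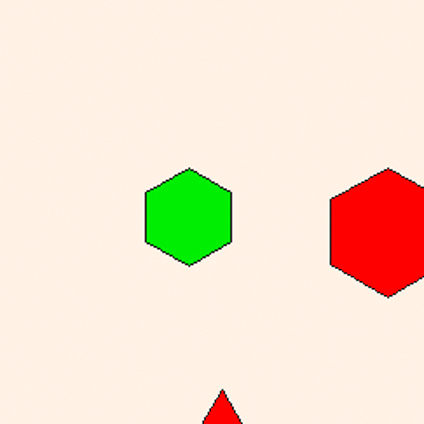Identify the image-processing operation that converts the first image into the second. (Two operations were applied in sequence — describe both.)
This is the original image cropped tightly and scaled back up, then made much more vivid (saturation change).

The visible shapes are larger and the field of view is narrower; shapes near the original edges may be partly or wholly outside the frame — a crop-and-rescale. All colors are more vivid — a global saturation change.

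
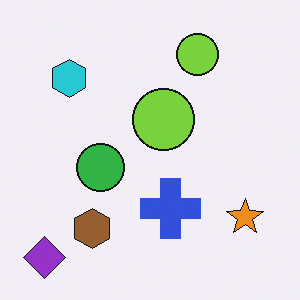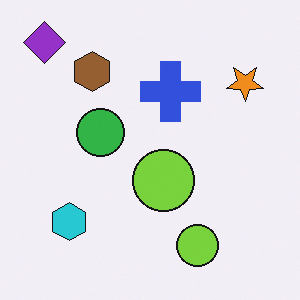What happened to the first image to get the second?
The image was flipped vertically (top ↔ bottom).

The purple diamond is in the bottom-left of the first image and the top-left of the second — shapes on opposite sides of the horizontal midline have swapped in a mirror flip.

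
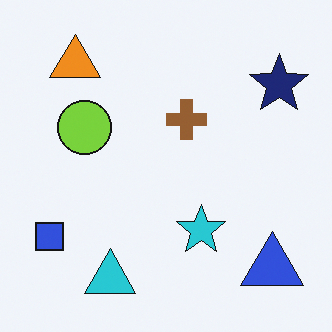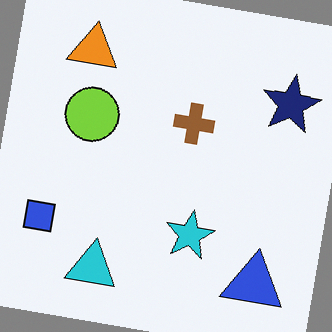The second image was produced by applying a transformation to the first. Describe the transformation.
Rotated clockwise by a few degrees.

Every shape is tilted by the same angle and the image corners show triangular fill wedges — a whole-image rotation by a non-right angle.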